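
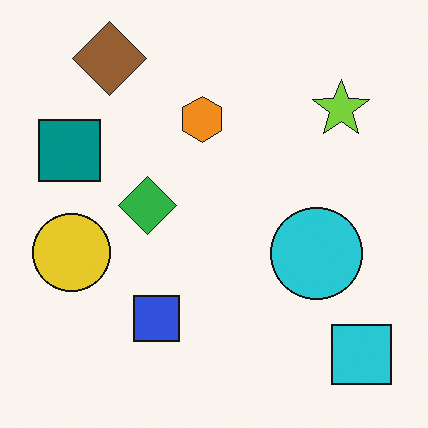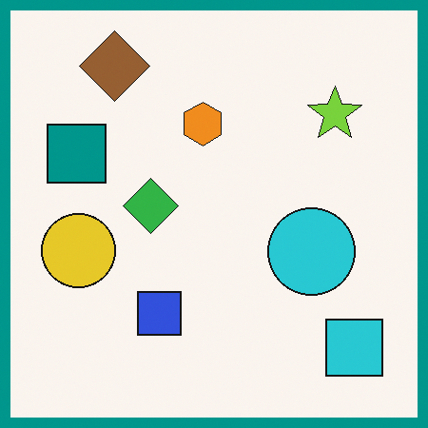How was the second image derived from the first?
The second image is the first framed with a teal border.

A solid teal frame runs around the edge of the second image, with the content slightly shrunk inside it.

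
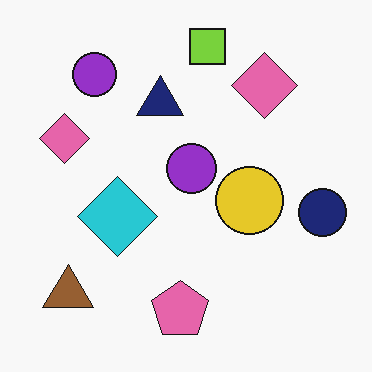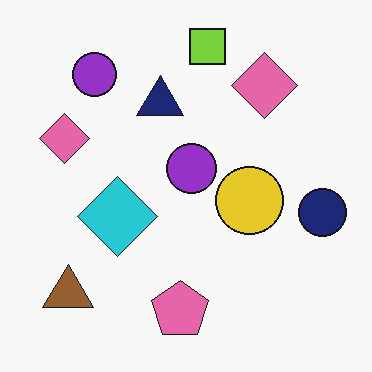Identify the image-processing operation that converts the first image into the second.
The transformation is: given moderate JPEG compression.

Blocky 8×8 compression artifacts appear around shape edges and the flat background shows ringing — characteristic JPEG degradation.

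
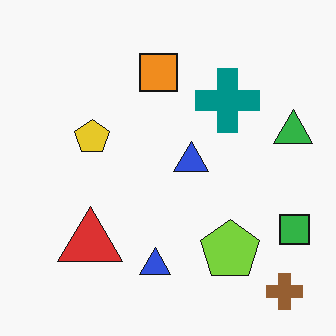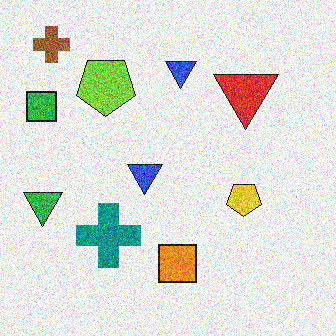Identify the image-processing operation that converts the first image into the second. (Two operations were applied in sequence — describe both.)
The image was degraded with a thick layer of grain, then rotated 180°.

Random speckle covers the whole image, including the flat background. The brown cross sits in the bottom-right of the first image and the top-left of the second — consistent with a whole-image 180° rotation.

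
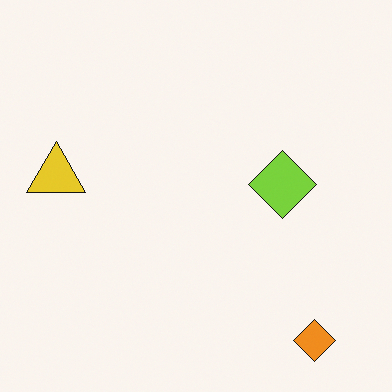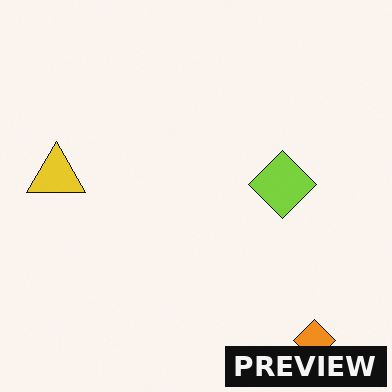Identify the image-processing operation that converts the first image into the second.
It was watermarked with the text "PREVIEW" in the lower-right corner.

A dark label reading "PREVIEW" appears in the lower-right corner.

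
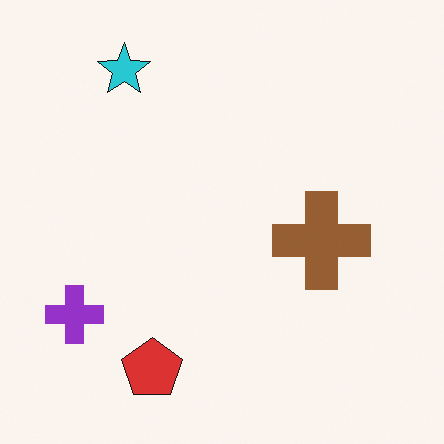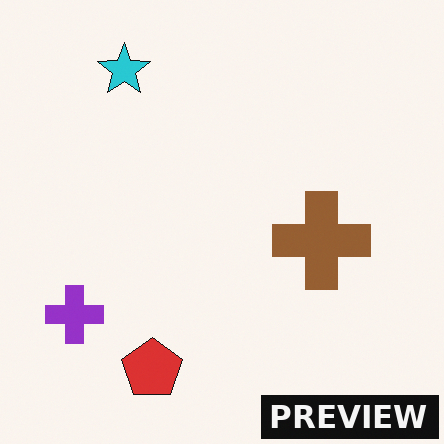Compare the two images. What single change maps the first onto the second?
It was watermarked with the text "PREVIEW" in the lower-right corner.

A dark label reading "PREVIEW" appears in the lower-right corner.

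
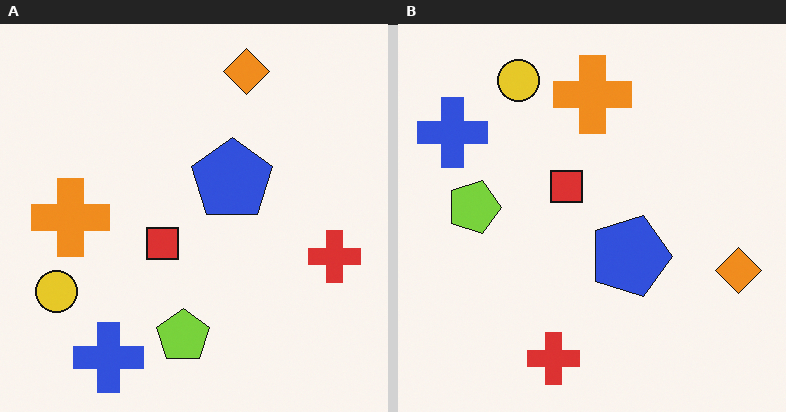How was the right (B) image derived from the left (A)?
The transformation is: rotated 90° clockwise.

The blue cross sits in the bottom-left of the left (A) image and the top-left of the right (B) — consistent with a whole-image 90° clockwise rotation.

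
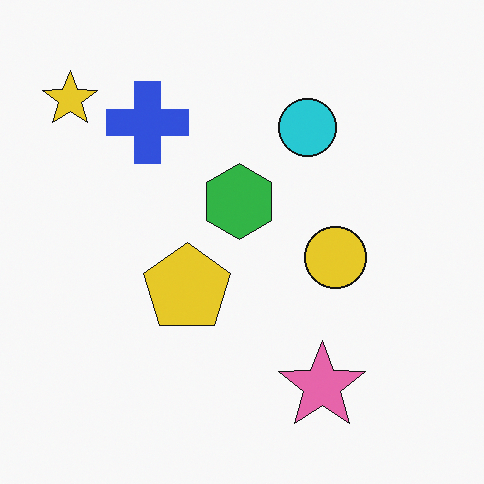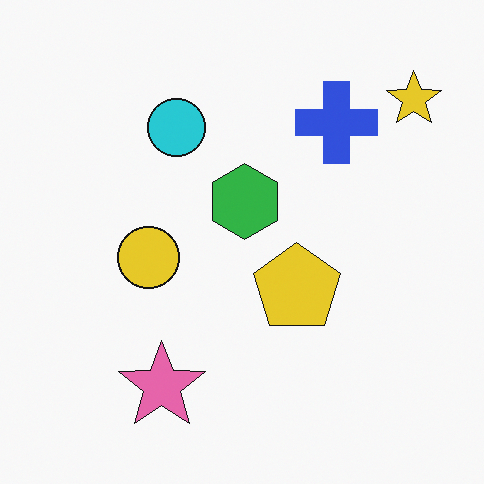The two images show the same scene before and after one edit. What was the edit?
Flipped horizontally (left ↔ right).

The yellow star is in the top-left of the first image and the top-right of the second — shapes on opposite sides of the vertical midline have swapped in a mirror flip.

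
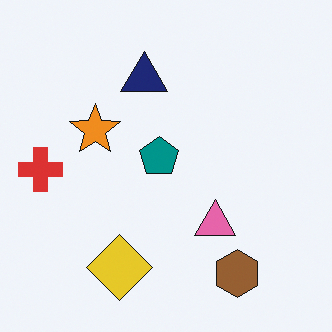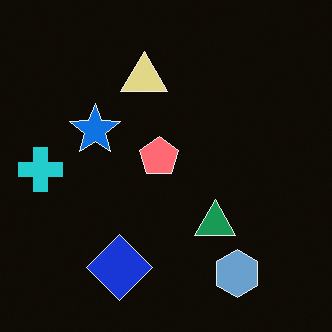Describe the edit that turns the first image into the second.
The transformation is: color-inverted (negative).

The light background has become dark and every shape's color is its complement — a photographic negative.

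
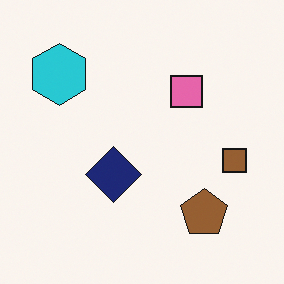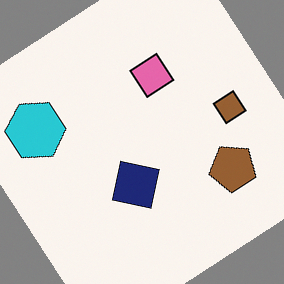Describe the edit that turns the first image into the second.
Rotated counter-clockwise by a large amount — several tens of degrees.

Every shape is tilted by the same angle and the image corners show triangular fill wedges — a whole-image rotation by a non-right angle.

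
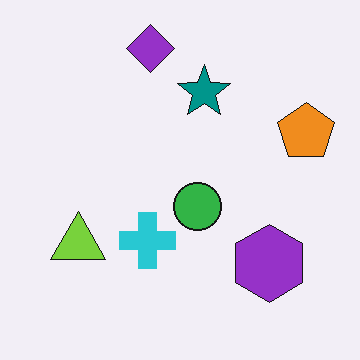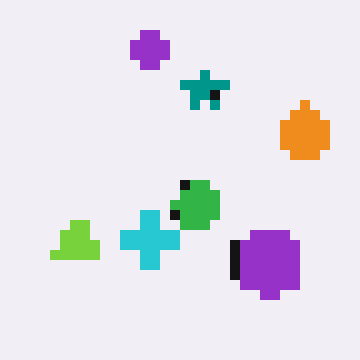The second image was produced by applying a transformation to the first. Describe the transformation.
This is the original image coarsely pixelated.

Shapes are reduced to large square blocks; fine edges and outlines are lost — a downscale-then-upscale (mosaic) effect.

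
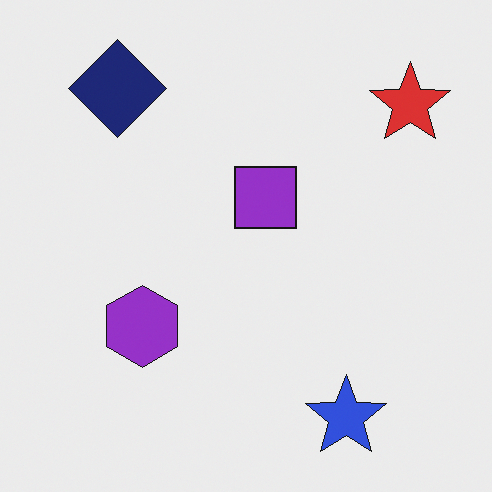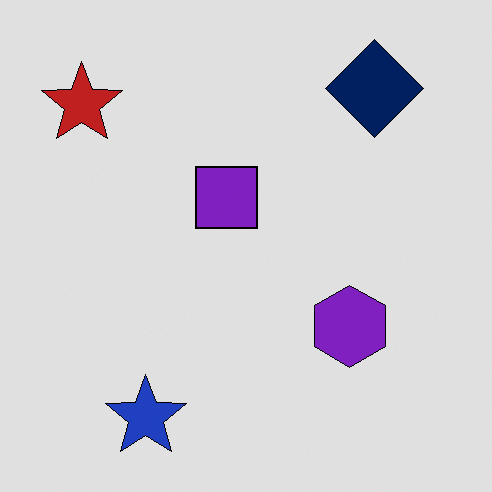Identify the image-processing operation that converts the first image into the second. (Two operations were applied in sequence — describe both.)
It was posterized to a reduced palette, then flipped horizontally (left ↔ right).

Each flat color has snapped to a coarser quantized level — most visibly, the near-white background has dropped to a flat grey. The red star is in the top-right of the first image and the top-left of the second — shapes on opposite sides of the vertical midline have swapped in a mirror flip.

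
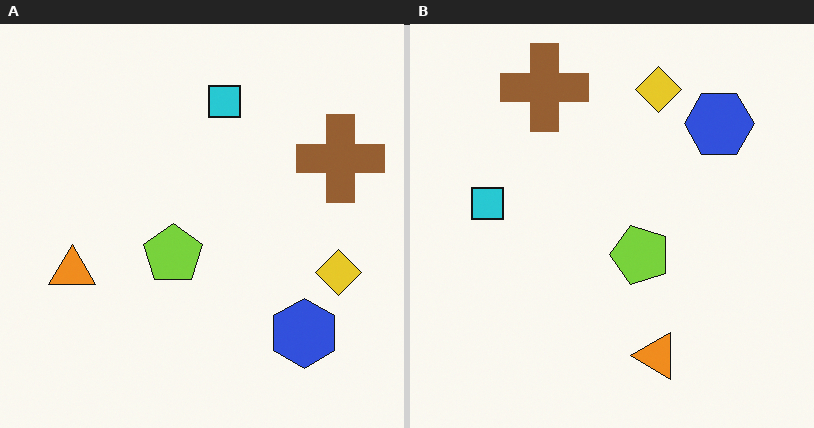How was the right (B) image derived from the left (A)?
The image was rotated 90° counter-clockwise.

The brown cross sits in the top-right of the left (A) image and the top-left of the right (B) — consistent with a whole-image 90° counter-clockwise rotation.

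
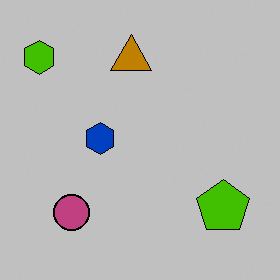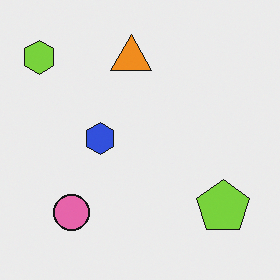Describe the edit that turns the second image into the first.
The first image is the second aggressively posterized.

Each flat color has snapped to a coarser quantized level — most visibly, the near-white background has dropped to a flat grey.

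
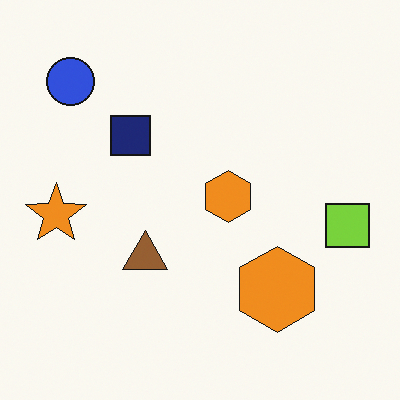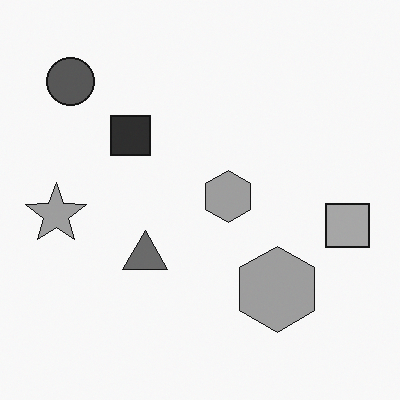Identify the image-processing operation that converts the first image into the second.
It was converted to grayscale.

All color is removed — every shape is now a shade of grey.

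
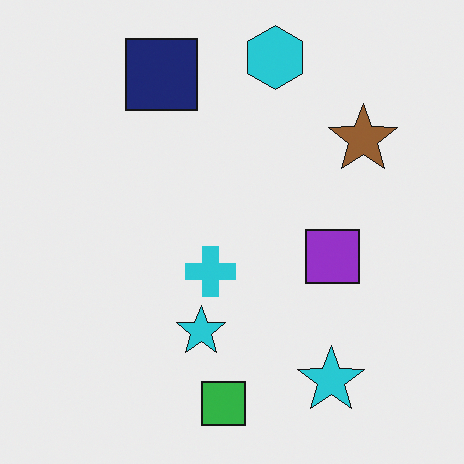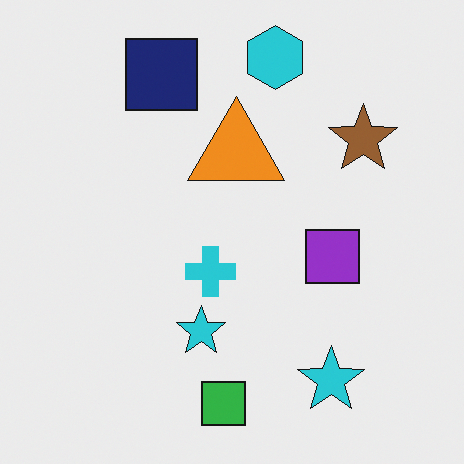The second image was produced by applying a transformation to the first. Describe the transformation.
The second image is the first overlaid with an additional orange triangle.

An orange triangle appears in the second image that is absent from the first.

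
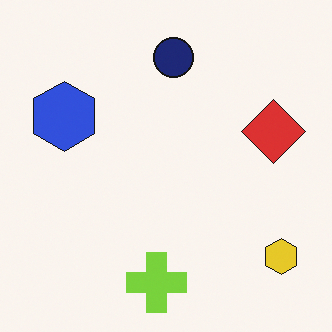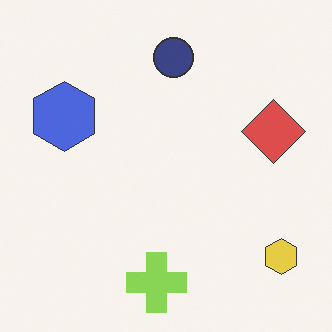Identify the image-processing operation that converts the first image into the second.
It was given slightly reduced contrast.

Tones are pushed toward mid-grey across the whole image — a global contrast change.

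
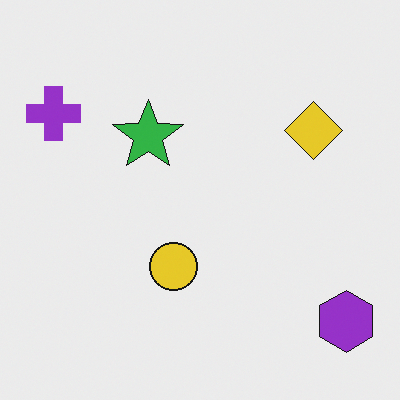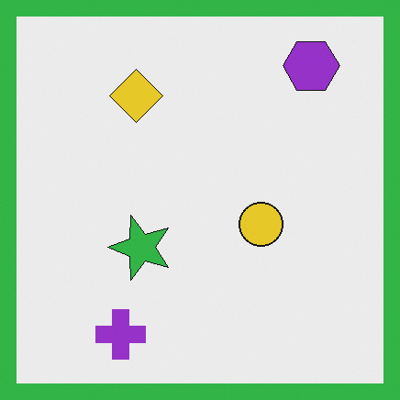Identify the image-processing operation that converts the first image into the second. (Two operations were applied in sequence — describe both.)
The image was rotated 90° counter-clockwise, then framed with a green border.

The purple hexagon sits in the bottom-right of the first image and the top-right of the second — consistent with a whole-image 90° counter-clockwise rotation. A solid green frame runs around the edge of the second image, with the content slightly shrunk inside it.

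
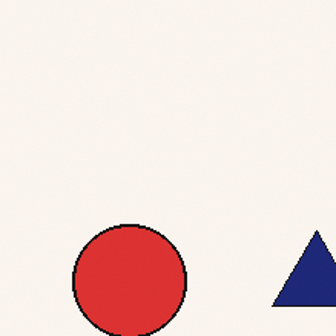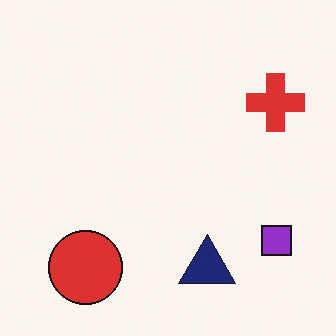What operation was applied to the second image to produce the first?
This is the original image cropped to a modestly smaller region and rescaled.

The visible shapes are larger and the field of view is narrower; shapes near the original edges may be partly or wholly outside the frame — a crop-and-rescale.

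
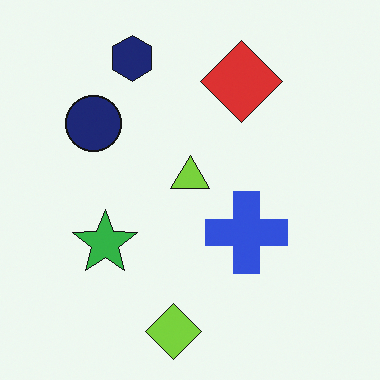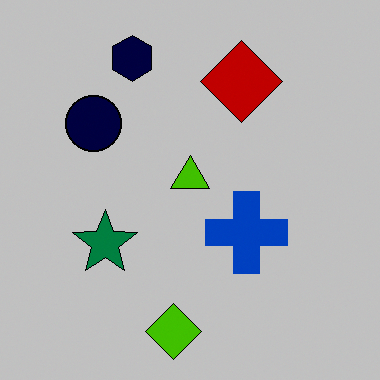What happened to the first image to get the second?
The second image is the first aggressively posterized.

Each flat color has snapped to a coarser quantized level — most visibly, the near-white background has dropped to a flat grey.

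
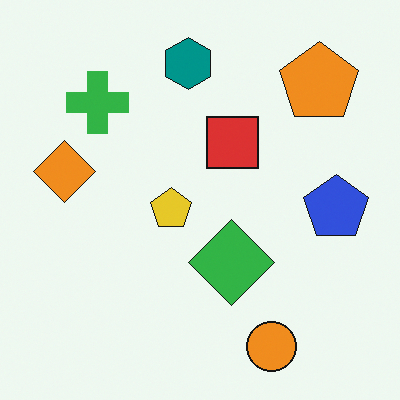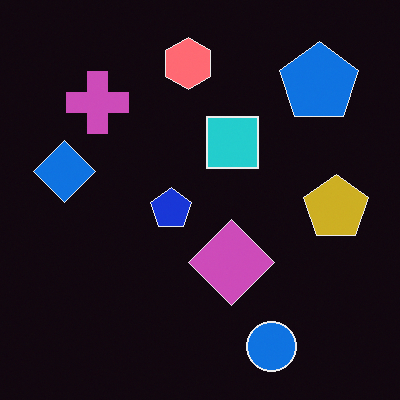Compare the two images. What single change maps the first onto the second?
The second image is the first color-inverted (negative).

The light background has become dark and every shape's color is its complement — a photographic negative.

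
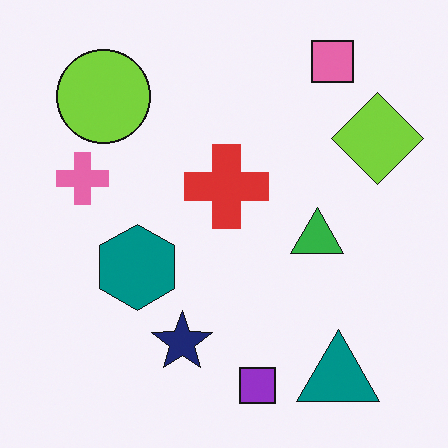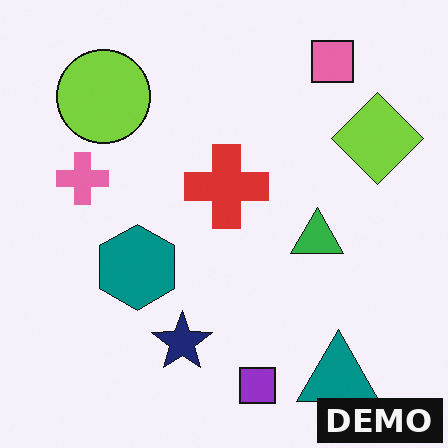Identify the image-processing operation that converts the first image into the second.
It was watermarked with the text "DEMO" in the lower-right corner.

A dark label reading "DEMO" appears in the lower-right corner.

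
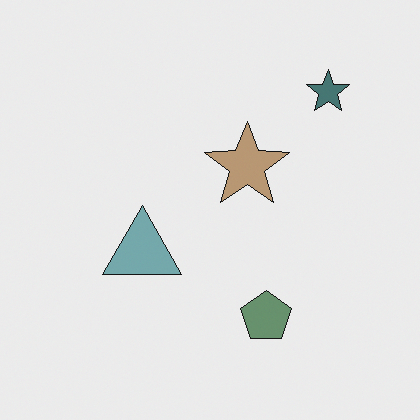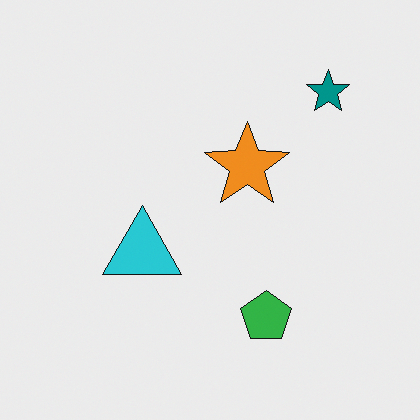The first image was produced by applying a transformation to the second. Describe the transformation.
The image was heavily desaturated.

All colors are more muted and greyish — a global saturation change.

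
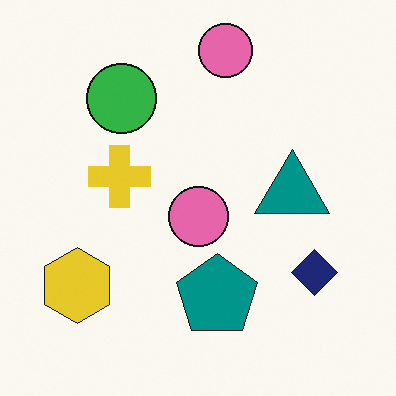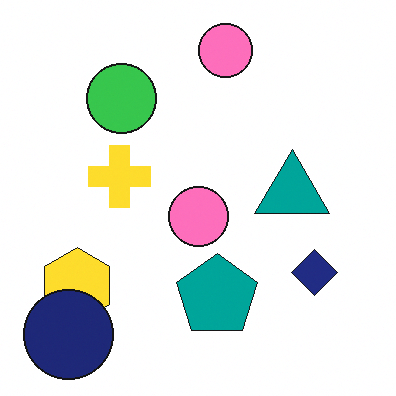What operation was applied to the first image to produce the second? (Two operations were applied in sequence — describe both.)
This is the original image slightly brightened, then overlaid with an additional navy circle.

Every pixel — background and shapes alike — is uniformly brightened. A navy circle appears in the second image that is absent from the first.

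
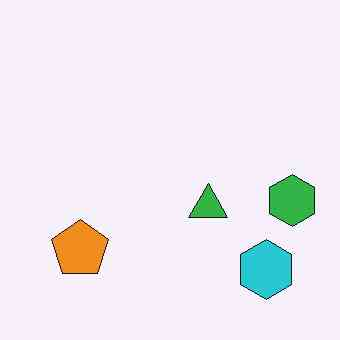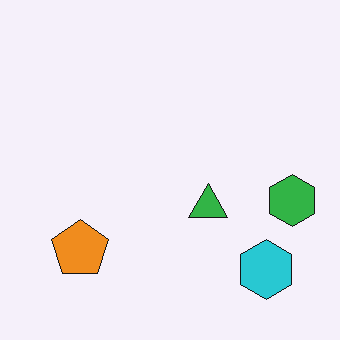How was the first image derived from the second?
The transformation is: JPEG-compressed with visible artifacts.

Blocky 8×8 compression artifacts appear around shape edges and the flat background shows ringing — characteristic JPEG degradation.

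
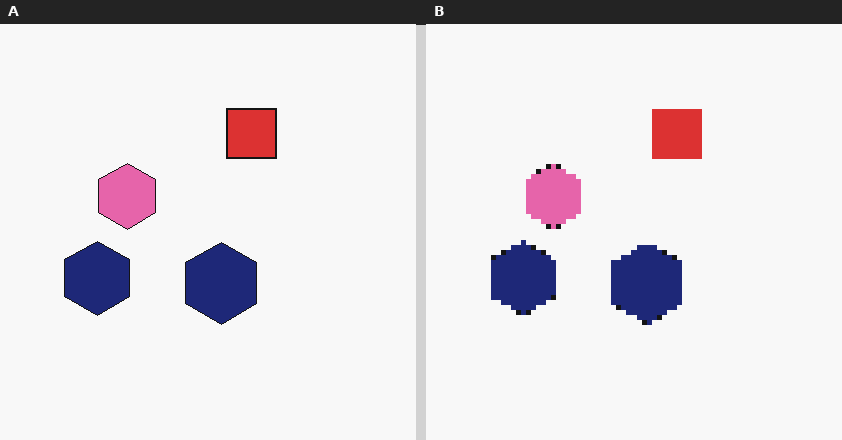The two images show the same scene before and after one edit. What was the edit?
The image was mildly pixelated.

Shapes are reduced to large square blocks; fine edges and outlines are lost — a downscale-then-upscale (mosaic) effect.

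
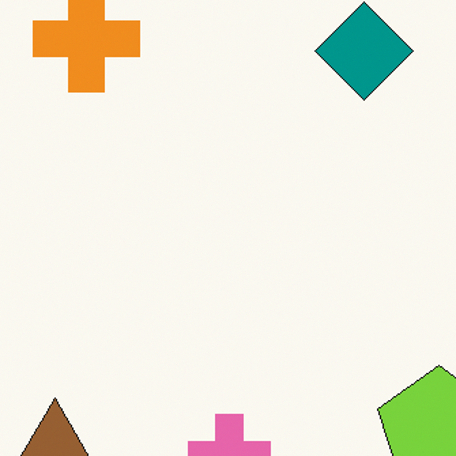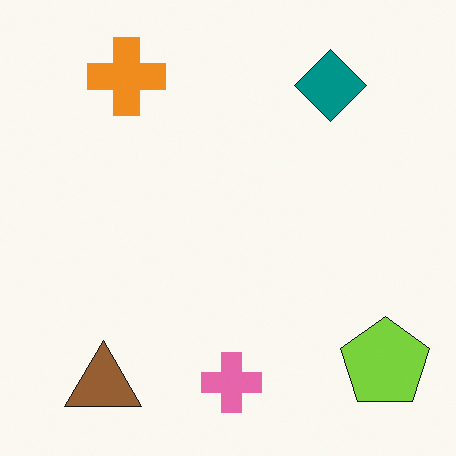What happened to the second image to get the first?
It was cropped slightly and scaled back up.

The visible shapes are larger and the field of view is narrower; shapes near the original edges may be partly or wholly outside the frame — a crop-and-rescale.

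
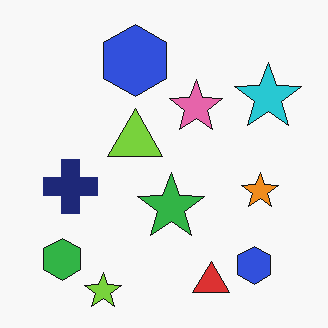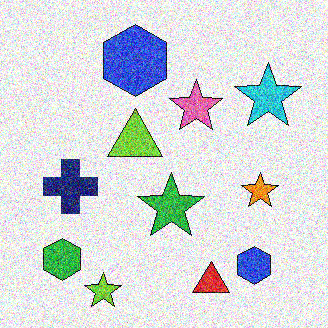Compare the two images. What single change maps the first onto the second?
It was degraded with strong gaussian noise.

Random speckle covers the whole image, including the flat background.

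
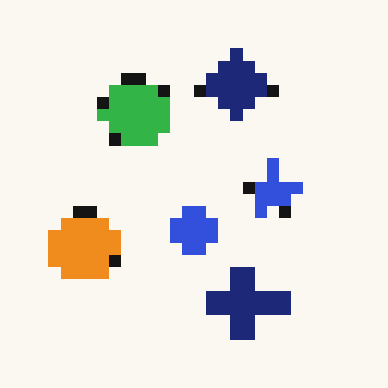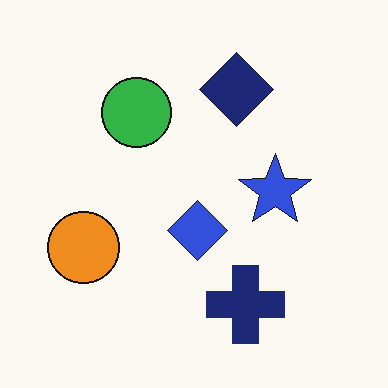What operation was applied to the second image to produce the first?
It was heavily pixelated into large blocks.

Shapes are reduced to large square blocks; fine edges and outlines are lost — a downscale-then-upscale (mosaic) effect.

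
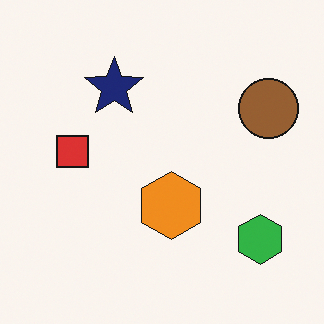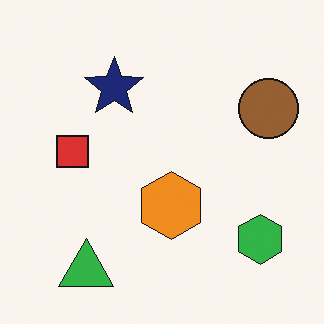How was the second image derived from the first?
The second image is the first overlaid with an additional green triangle.

A green triangle appears in the second image that is absent from the first.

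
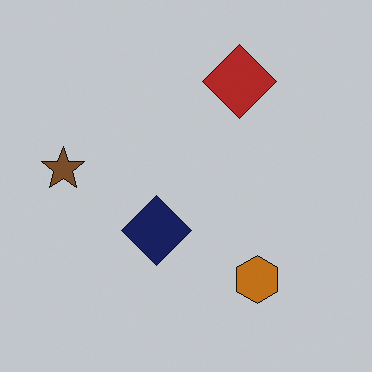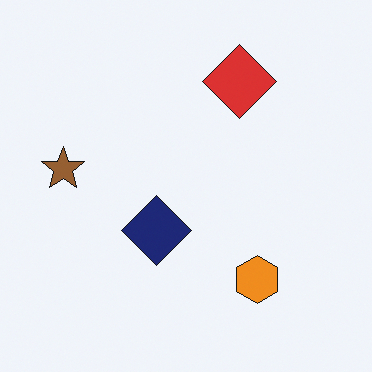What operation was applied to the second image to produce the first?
The transformation is: darkened a little.

Every pixel — background and shapes alike — is uniformly darkened.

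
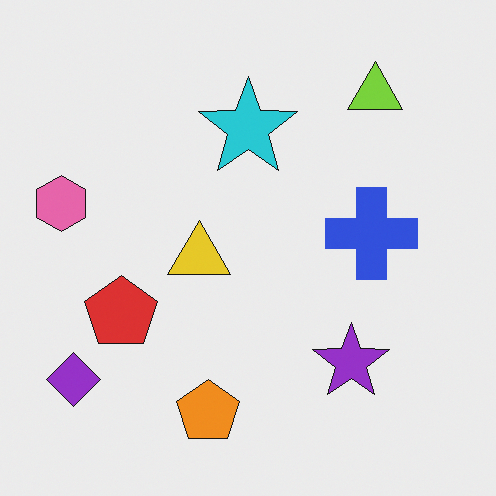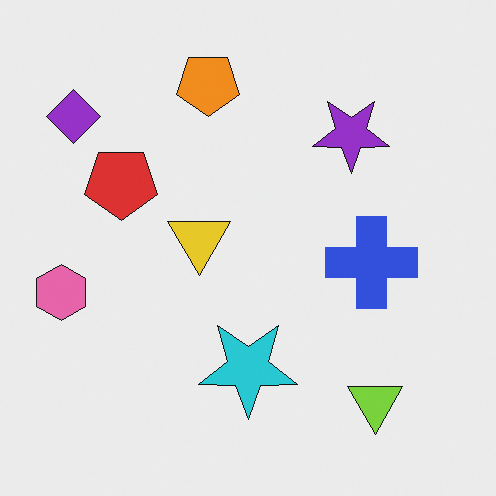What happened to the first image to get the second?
This is the original image flipped vertically (top ↔ bottom).

The orange pentagon is in the bottom of the first image and the top of the second — shapes on opposite sides of the horizontal midline have swapped in a mirror flip.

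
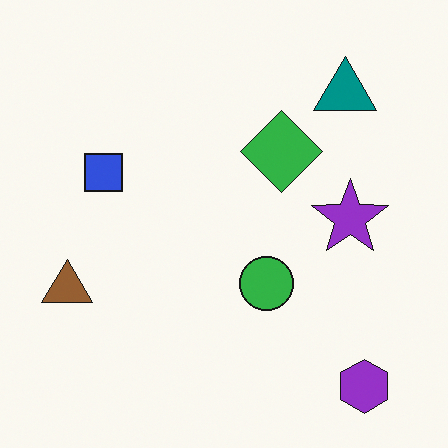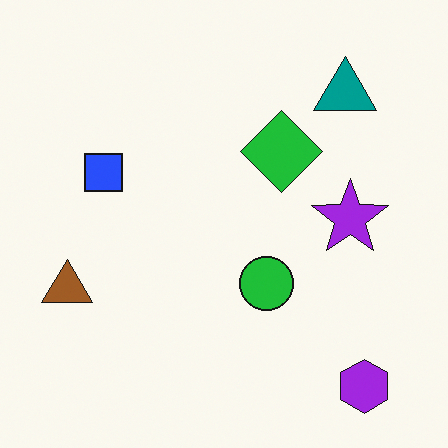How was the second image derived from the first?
This is the original image slightly oversaturated.

All colors are more vivid — a global saturation change.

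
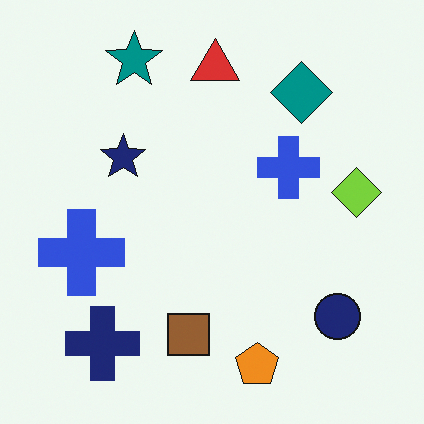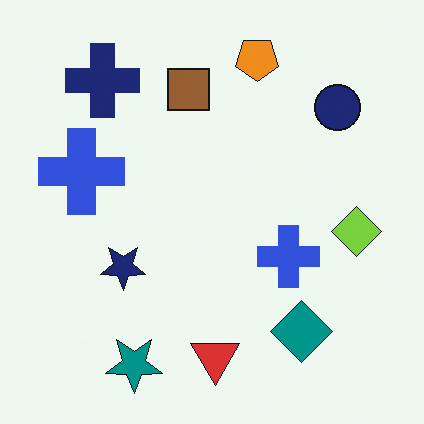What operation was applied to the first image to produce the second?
The second image is the first flipped vertically (top ↔ bottom).

The orange pentagon is in the bottom of the first image and the top of the second — shapes on opposite sides of the horizontal midline have swapped in a mirror flip.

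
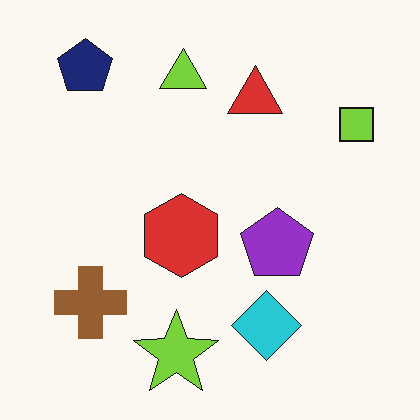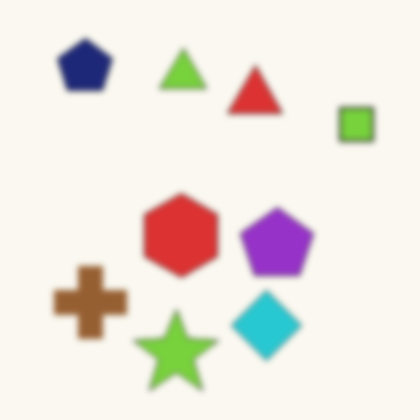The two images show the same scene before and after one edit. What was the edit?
This is the original image moderately blurred.

Shape edges and outlines are uniformly softened across the whole image.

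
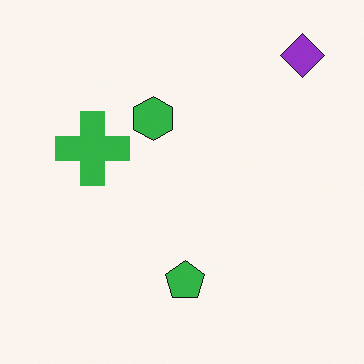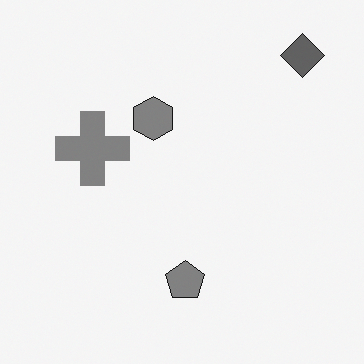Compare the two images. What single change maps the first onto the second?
This is the original image converted to grayscale.

All color is removed — every shape is now a shade of grey.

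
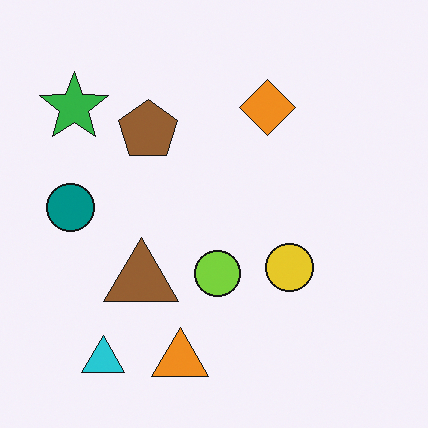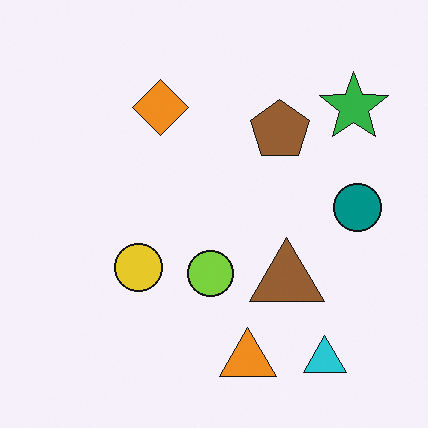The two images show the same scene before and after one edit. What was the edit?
Flipped horizontally (left ↔ right).

The teal circle is in the left of the first image and the right of the second — shapes on opposite sides of the vertical midline have swapped in a mirror flip.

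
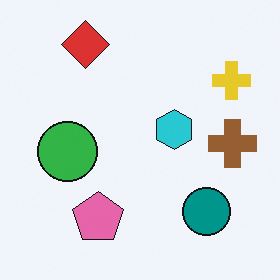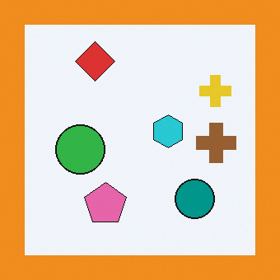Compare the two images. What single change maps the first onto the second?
The transformation is: framed with a orange border.

A solid orange frame runs around the edge of the second image, with the content slightly shrunk inside it.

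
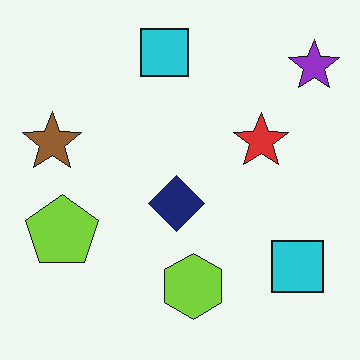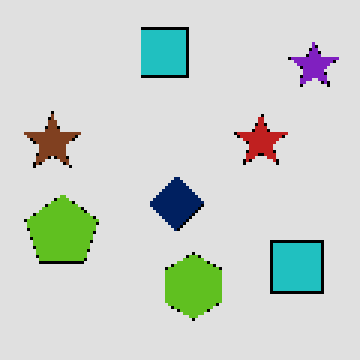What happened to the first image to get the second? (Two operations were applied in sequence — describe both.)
It was moderately posterized, then lightly pixelated (a mild mosaic effect).

Each flat color has snapped to a coarser quantized level — most visibly, the near-white background has dropped to a flat grey. Shapes are reduced to large square blocks; fine edges and outlines are lost — a downscale-then-upscale (mosaic) effect.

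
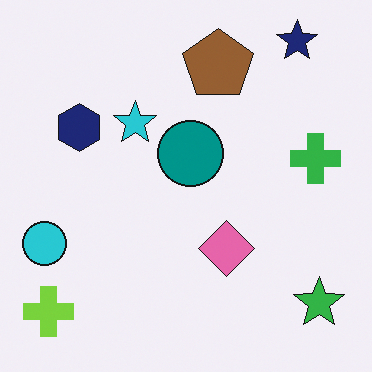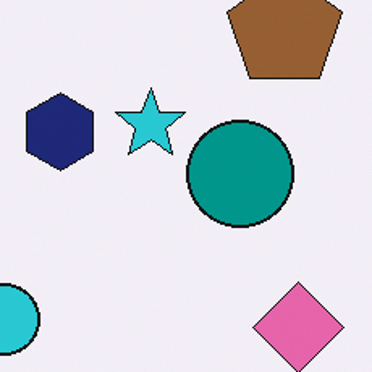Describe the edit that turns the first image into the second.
The transformation is: cropped to a noticeably smaller region and rescaled.

The visible shapes are larger and the field of view is narrower; shapes near the original edges may be partly or wholly outside the frame — a crop-and-rescale.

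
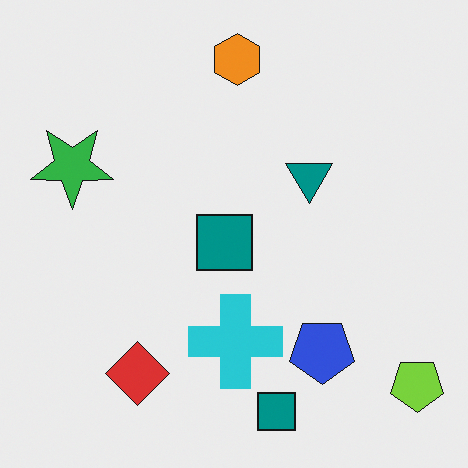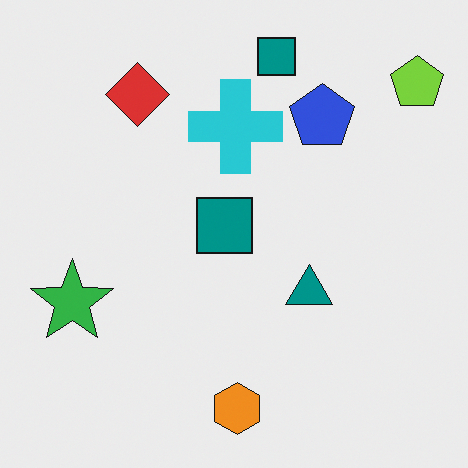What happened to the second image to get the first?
It was flipped vertically (top ↔ bottom).

The orange hexagon is in the bottom of the second image and the top of the first — shapes on opposite sides of the horizontal midline have swapped in a mirror flip.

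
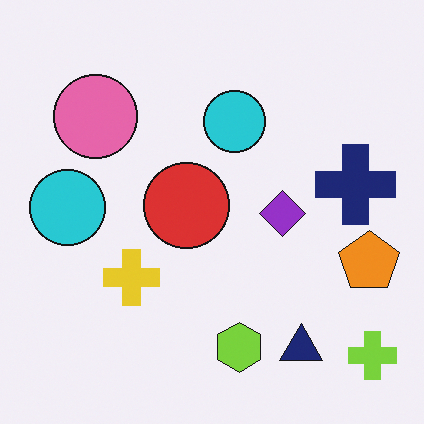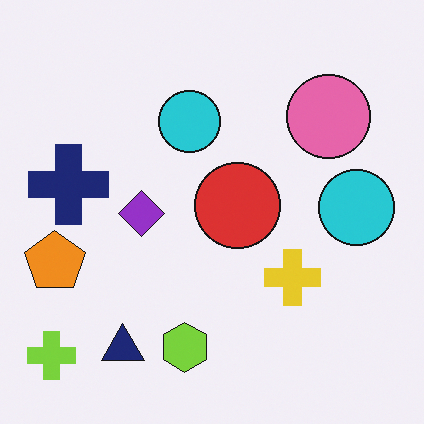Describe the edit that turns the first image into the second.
This is the original image flipped horizontally (left ↔ right).

The lime cross is in the bottom-right of the first image and the bottom-left of the second — shapes on opposite sides of the vertical midline have swapped in a mirror flip.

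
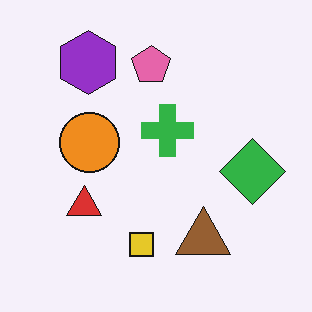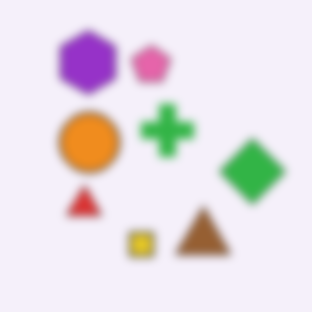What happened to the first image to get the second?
Moderately blurred.

Shape edges and outlines are uniformly softened across the whole image.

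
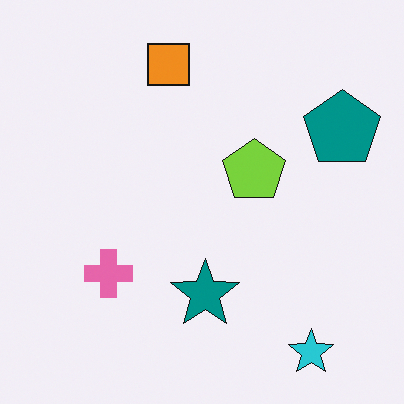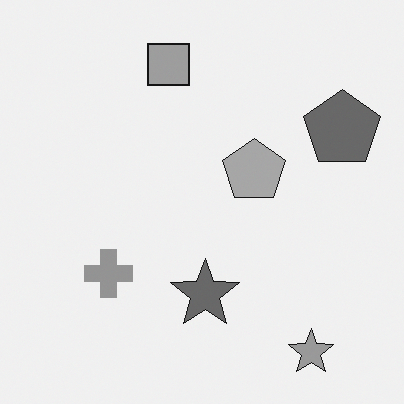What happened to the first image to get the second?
The second image is the first converted to grayscale.

All color is removed — every shape is now a shade of grey.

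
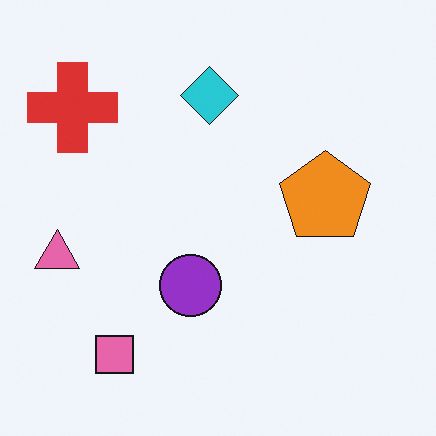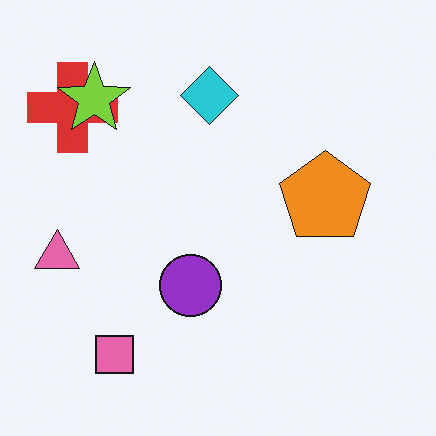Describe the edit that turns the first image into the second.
The second image is the first overlaid with an additional lime star.

A lime star appears in the second image that is absent from the first.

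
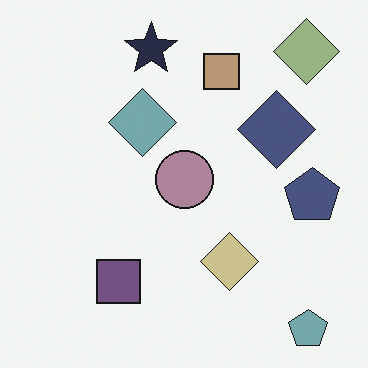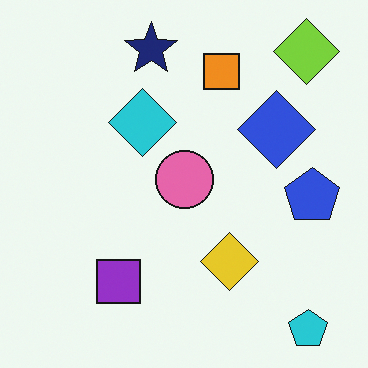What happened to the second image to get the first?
The image was made much more muted (saturation change).

All colors are more muted and greyish — a global saturation change.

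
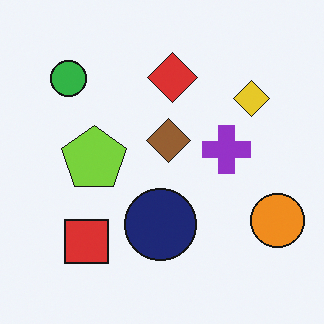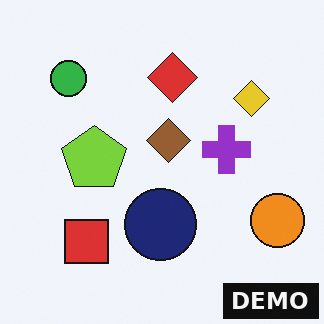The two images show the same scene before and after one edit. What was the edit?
This is the original image watermarked with the text "DEMO" in the lower-right corner.

A dark label reading "DEMO" appears in the lower-right corner.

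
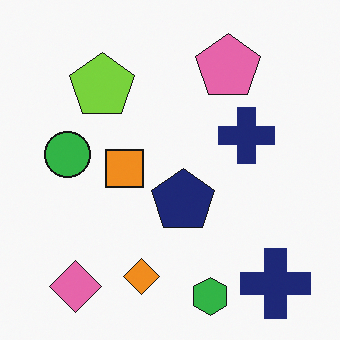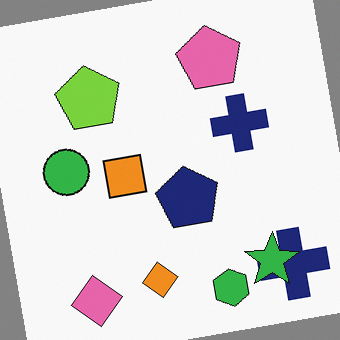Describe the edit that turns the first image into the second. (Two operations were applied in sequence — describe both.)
This is the original image rotated counter-clockwise by a few degrees, then overlaid with an additional green star.

Every shape is tilted by the same angle and the image corners show triangular fill wedges — a whole-image rotation by a non-right angle. A green star appears in the second image that is absent from the first.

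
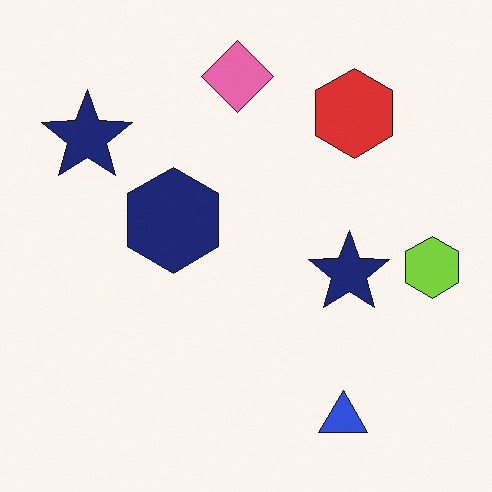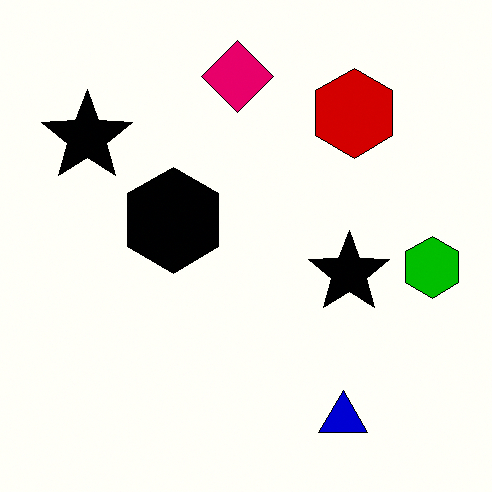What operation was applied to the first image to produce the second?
It was boosted in contrast.

Tones are pushed away from mid-grey across the whole image — a global contrast change.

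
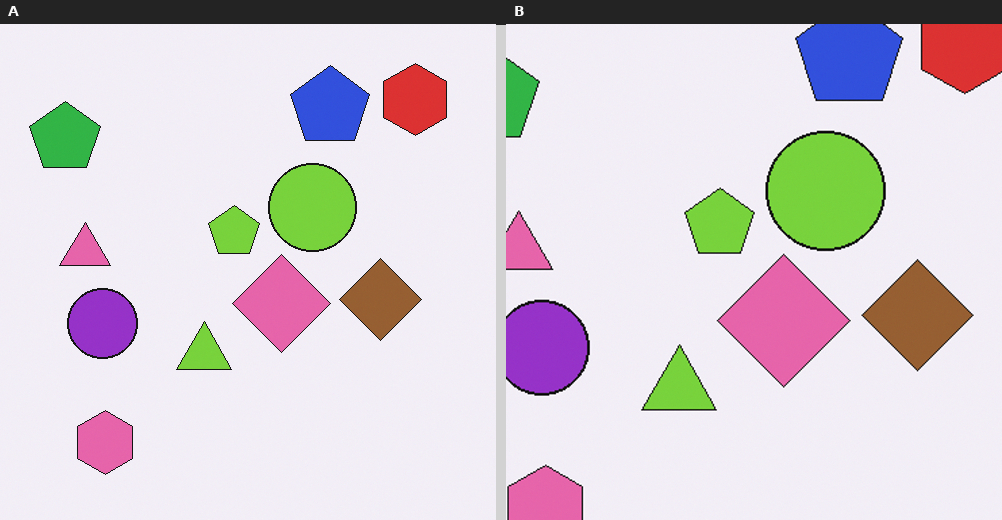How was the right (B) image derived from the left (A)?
This is the original image cropped slightly and scaled back up.

The visible shapes are larger and the field of view is narrower; shapes near the original edges may be partly or wholly outside the frame — a crop-and-rescale.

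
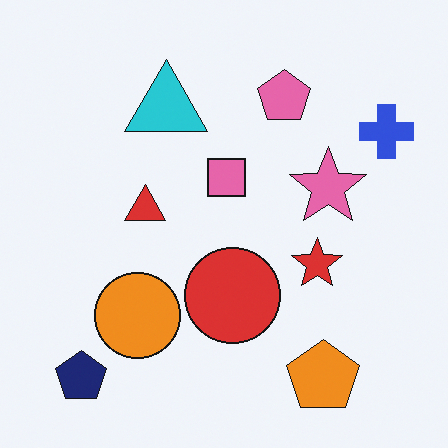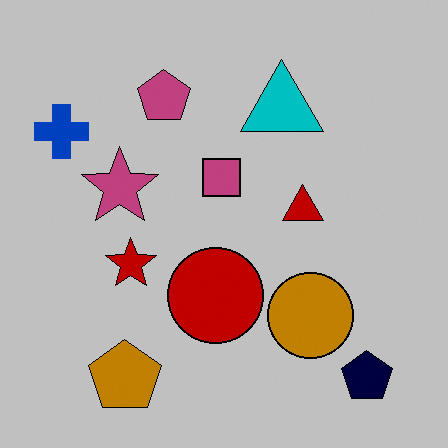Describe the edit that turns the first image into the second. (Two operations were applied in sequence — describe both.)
The transformation is: aggressively posterized, then flipped horizontally (left ↔ right).

Each flat color has snapped to a coarser quantized level — most visibly, the near-white background has dropped to a flat grey. The blue cross is in the top-right of the first image and the top-left of the second — shapes on opposite sides of the vertical midline have swapped in a mirror flip.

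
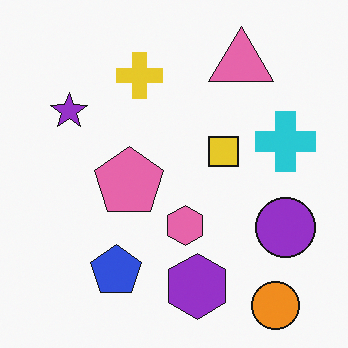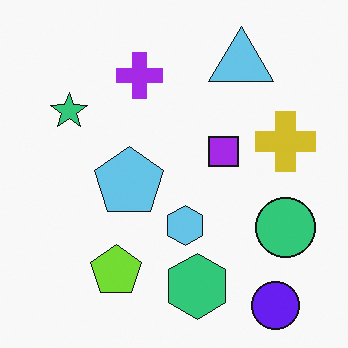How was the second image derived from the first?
It was hue-shifted through roughly half the color wheel.

Every shape's color has rotated by the same amount around the hue wheel — a uniform hue shift.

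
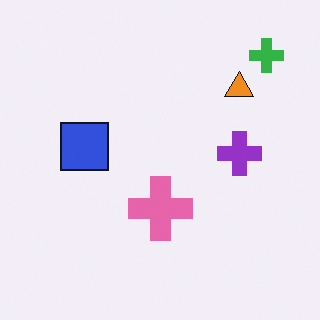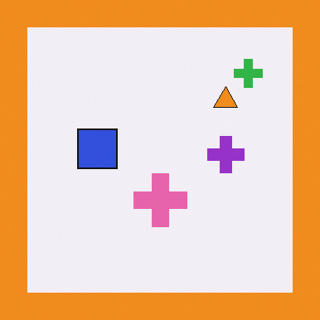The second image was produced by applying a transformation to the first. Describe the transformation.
The transformation is: framed with a orange border.

A solid orange frame runs around the edge of the second image, with the content slightly shrunk inside it.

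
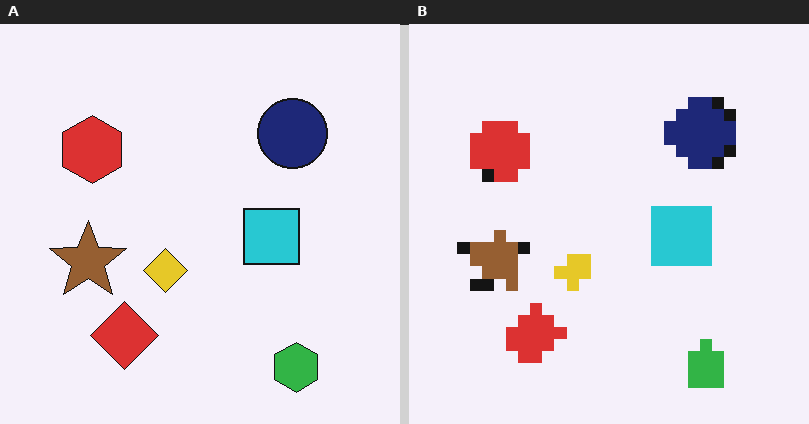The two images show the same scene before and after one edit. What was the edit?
Coarsely pixelated.

Shapes are reduced to large square blocks; fine edges and outlines are lost — a downscale-then-upscale (mosaic) effect.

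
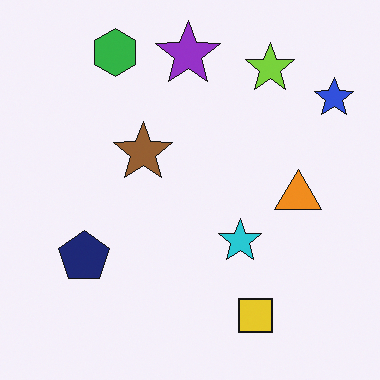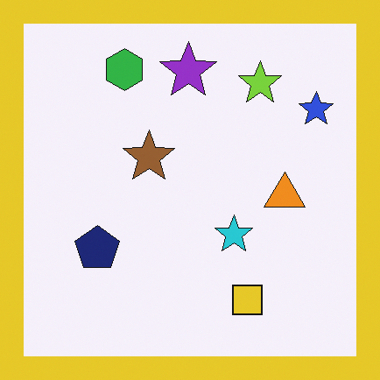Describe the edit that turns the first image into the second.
This is the original image framed with a yellow border.

A solid yellow frame runs around the edge of the second image, with the content slightly shrunk inside it.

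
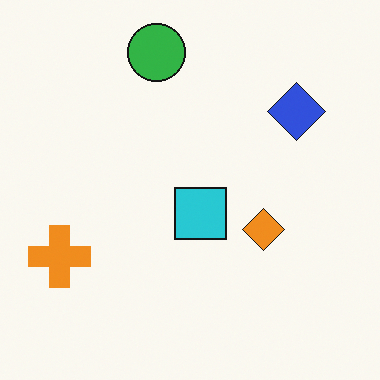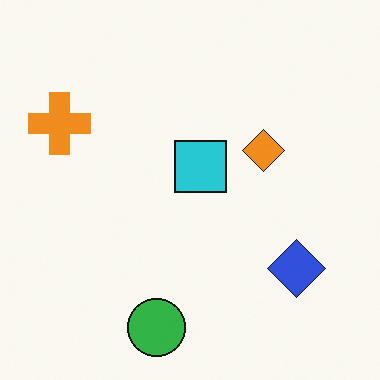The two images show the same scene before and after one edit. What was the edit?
The image was flipped vertically (top ↔ bottom).

The green circle is in the top of the first image and the bottom of the second — shapes on opposite sides of the horizontal midline have swapped in a mirror flip.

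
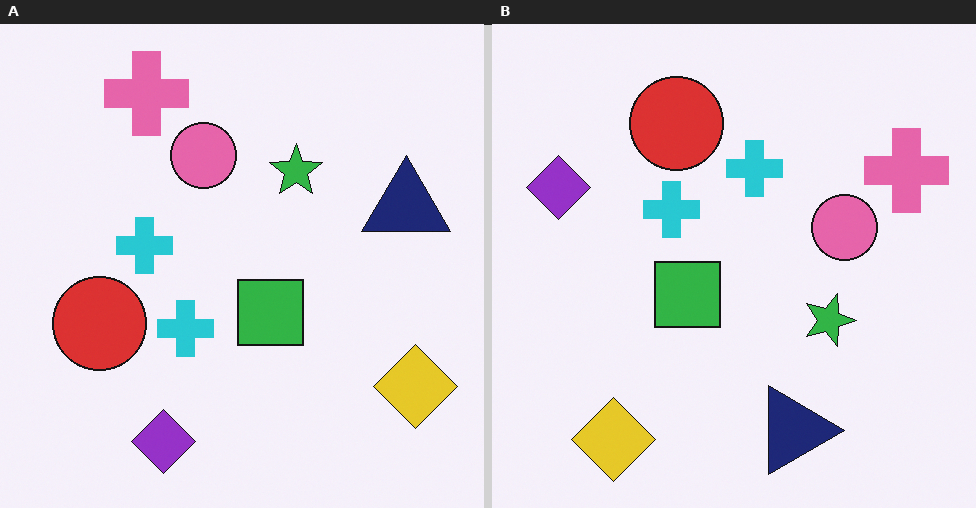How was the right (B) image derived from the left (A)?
The right (B) image is the left (A) rotated 90° clockwise.

The yellow diamond sits in the bottom-right of the left (A) image and the bottom-left of the right (B) — consistent with a whole-image 90° clockwise rotation.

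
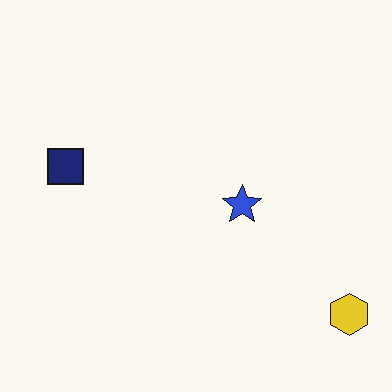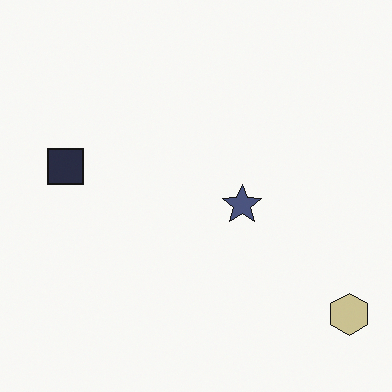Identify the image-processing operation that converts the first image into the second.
Made much more muted (saturation change).

All colors are more muted and greyish — a global saturation change.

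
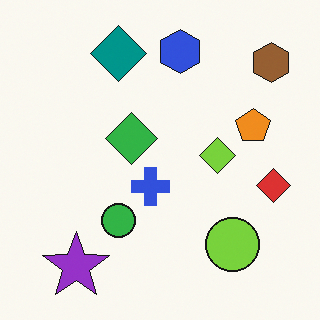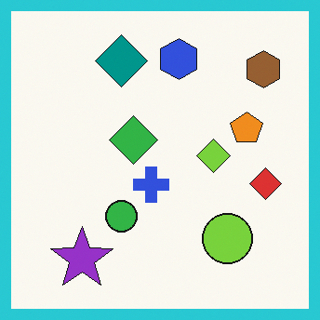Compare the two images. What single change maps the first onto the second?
The transformation is: framed with a cyan border.

A solid cyan frame runs around the edge of the second image, with the content slightly shrunk inside it.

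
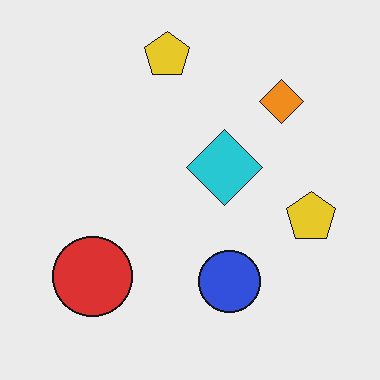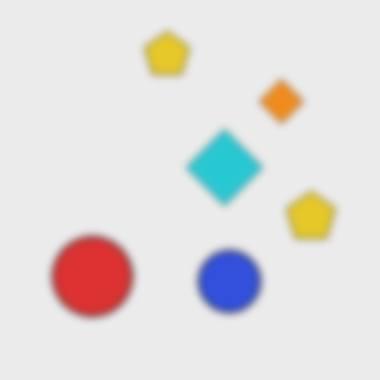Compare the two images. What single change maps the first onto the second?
The transformation is: moderately blurred.

Shape edges and outlines are uniformly softened across the whole image.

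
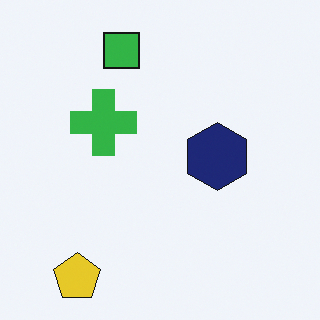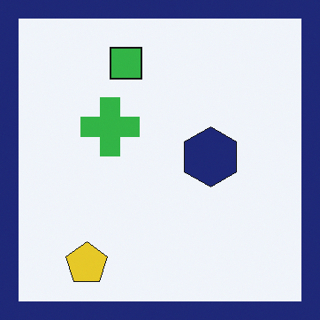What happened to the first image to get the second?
The image was framed with a navy border.

A solid navy frame runs around the edge of the second image, with the content slightly shrunk inside it.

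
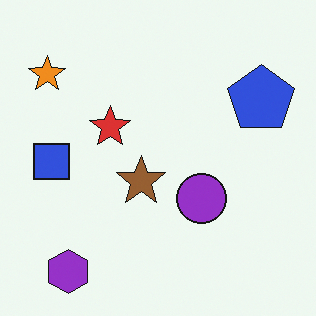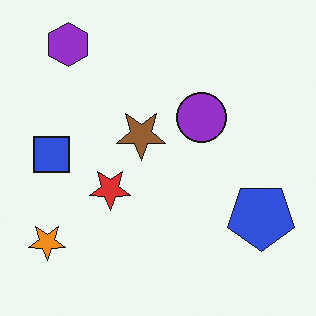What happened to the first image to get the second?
The image was flipped vertically (top ↔ bottom).

The purple hexagon is in the bottom-left of the first image and the top-left of the second — shapes on opposite sides of the horizontal midline have swapped in a mirror flip.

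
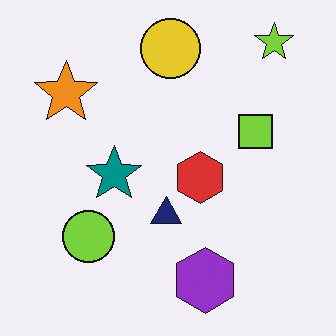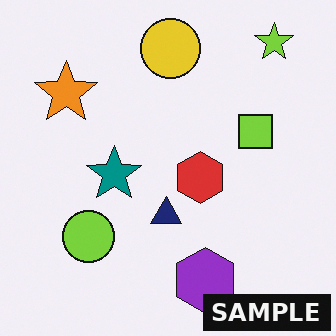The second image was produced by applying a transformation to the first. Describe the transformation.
The image was watermarked with the text "SAMPLE" in the lower-right corner.

A dark label reading "SAMPLE" appears in the lower-right corner.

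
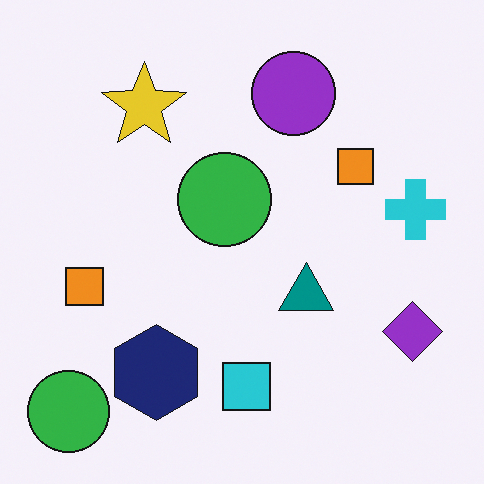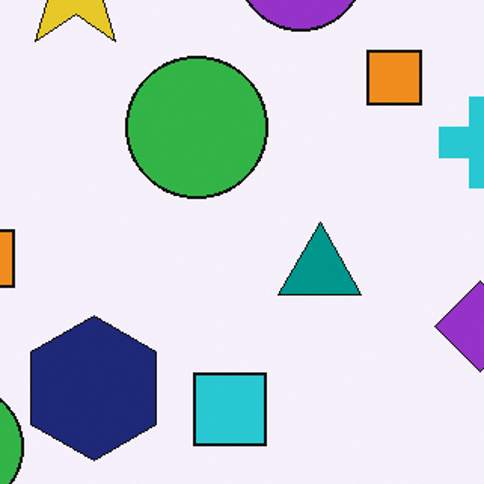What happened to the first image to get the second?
The second image is the first cropped to a modestly smaller region and rescaled.

The visible shapes are larger and the field of view is narrower; shapes near the original edges may be partly or wholly outside the frame — a crop-and-rescale.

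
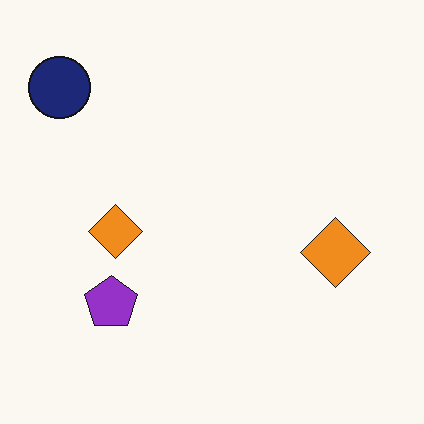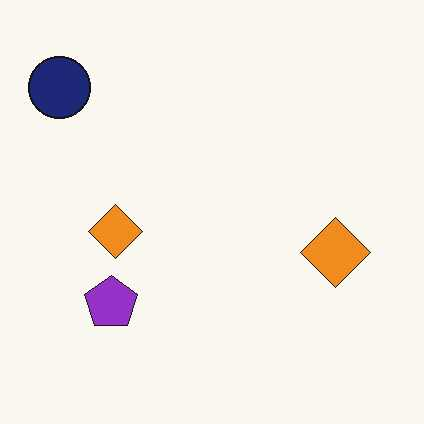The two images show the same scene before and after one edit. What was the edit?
The transformation is: JPEG-compressed with visible artifacts.

Blocky 8×8 compression artifacts appear around shape edges and the flat background shows ringing — characteristic JPEG degradation.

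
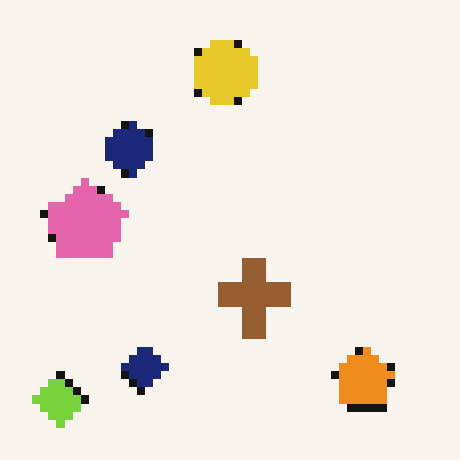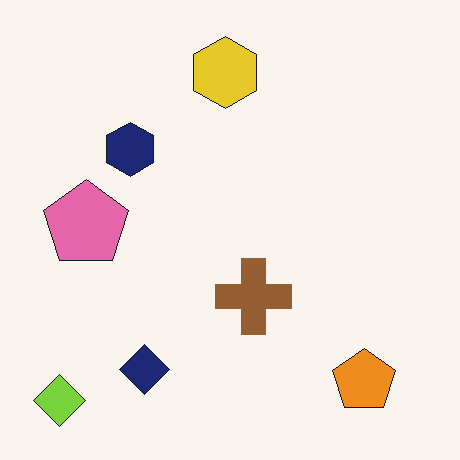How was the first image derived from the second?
This is the original image moderately pixelated.

Shapes are reduced to large square blocks; fine edges and outlines are lost — a downscale-then-upscale (mosaic) effect.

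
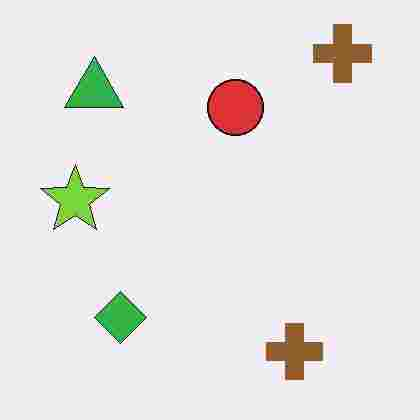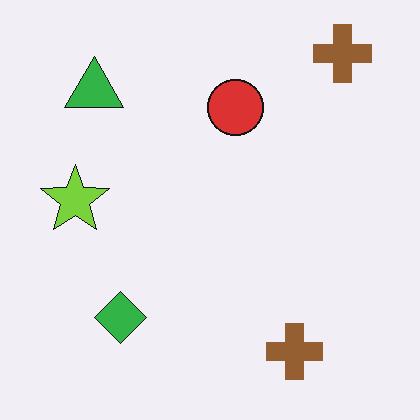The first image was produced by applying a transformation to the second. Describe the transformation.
The first image is the second degraded with heavy JPEG compression.

Blocky 8×8 compression artifacts appear around shape edges and the flat background shows ringing — characteristic JPEG degradation.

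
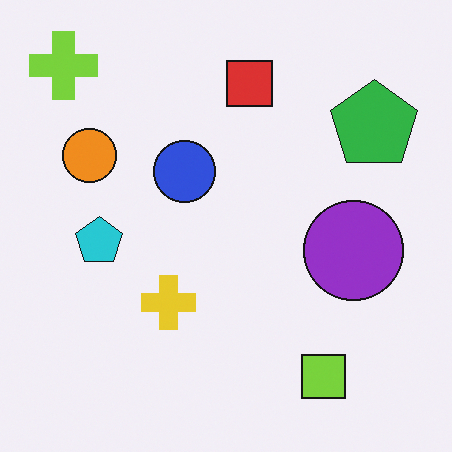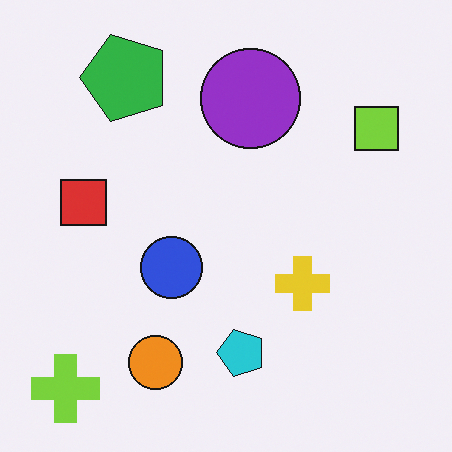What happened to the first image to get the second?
The transformation is: rotated 90° counter-clockwise.

The lime cross sits in the top-left of the first image and the bottom-left of the second — consistent with a whole-image 90° counter-clockwise rotation.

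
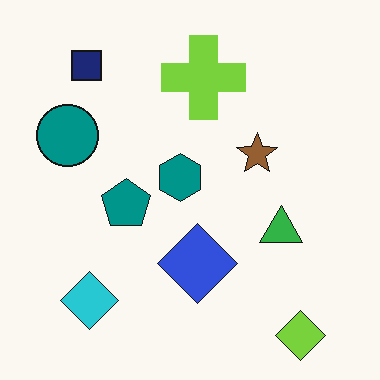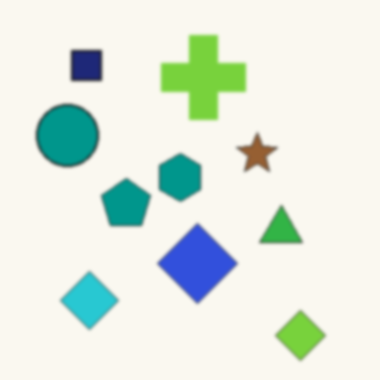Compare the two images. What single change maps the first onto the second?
Given a subtle gaussian blur.

Shape edges and outlines are uniformly softened across the whole image.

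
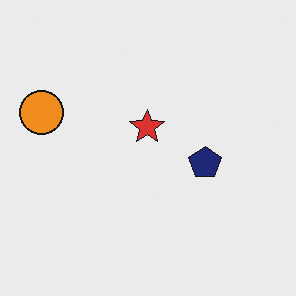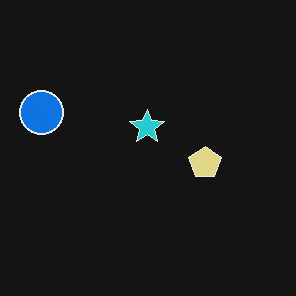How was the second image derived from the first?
The image was color-inverted (negative).

The light background has become dark and every shape's color is its complement — a photographic negative.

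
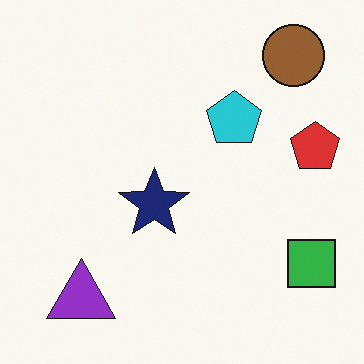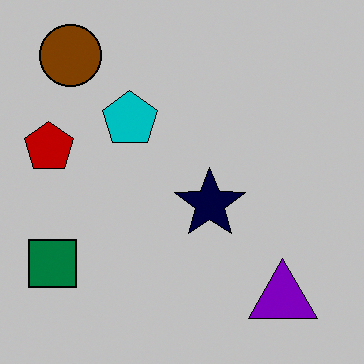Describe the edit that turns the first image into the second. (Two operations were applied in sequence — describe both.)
The image was heavily posterized to just a handful of flat colors, then flipped horizontally (left ↔ right).

Each flat color has snapped to a coarser quantized level — most visibly, the near-white background has dropped to a flat grey. The red pentagon is in the right of the first image and the left of the second — shapes on opposite sides of the vertical midline have swapped in a mirror flip.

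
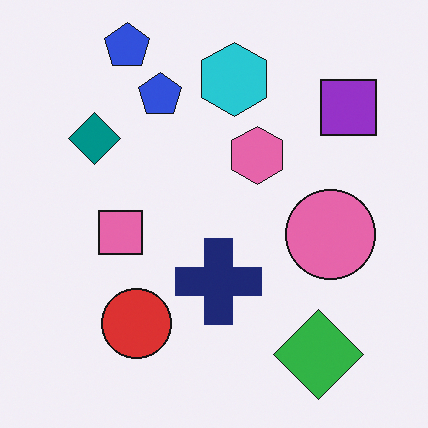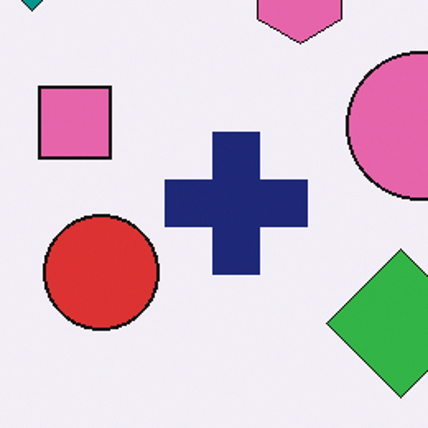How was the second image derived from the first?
This is the original image cropped to a noticeably smaller region and rescaled.

The visible shapes are larger and the field of view is narrower; shapes near the original edges may be partly or wholly outside the frame — a crop-and-rescale.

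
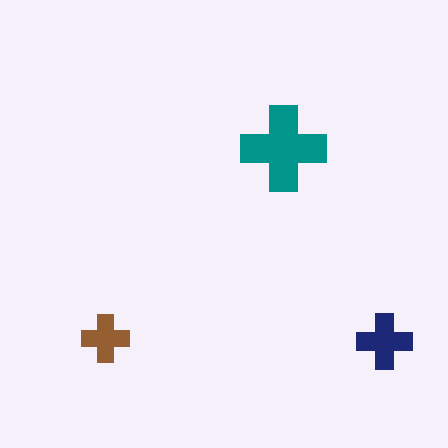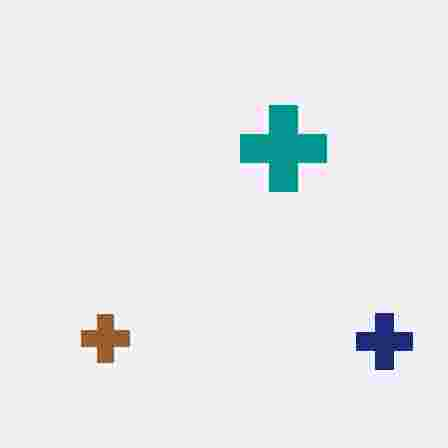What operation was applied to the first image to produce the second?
The image was heavily JPEG-compressed with obvious blocking artifacts.

Blocky 8×8 compression artifacts appear around shape edges and the flat background shows ringing — characteristic JPEG degradation.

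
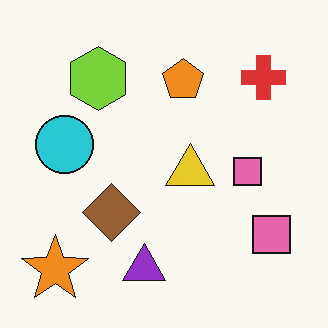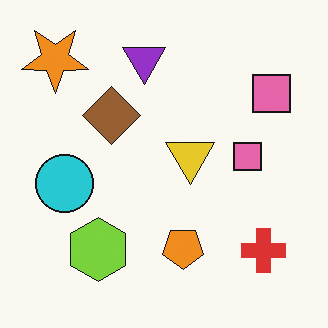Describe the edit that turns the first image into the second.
This is the original image flipped vertically (top ↔ bottom).

The orange star is in the bottom-left of the first image and the top-left of the second — shapes on opposite sides of the horizontal midline have swapped in a mirror flip.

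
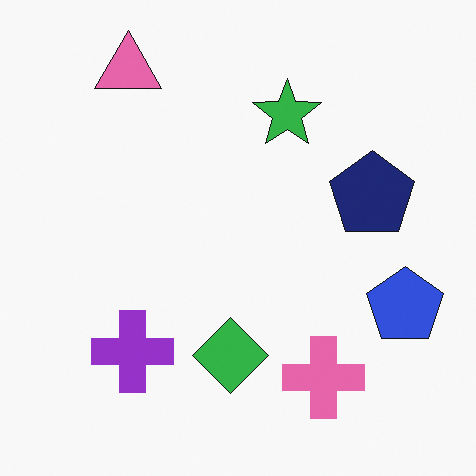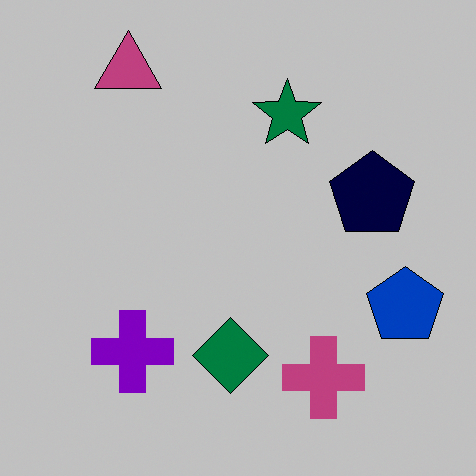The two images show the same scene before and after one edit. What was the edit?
The image was heavily posterized to just a handful of flat colors.

Each flat color has snapped to a coarser quantized level — most visibly, the near-white background has dropped to a flat grey.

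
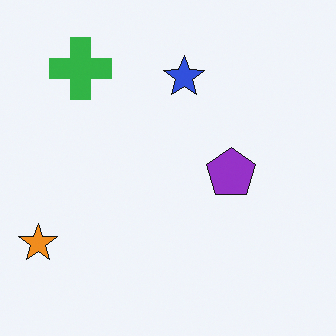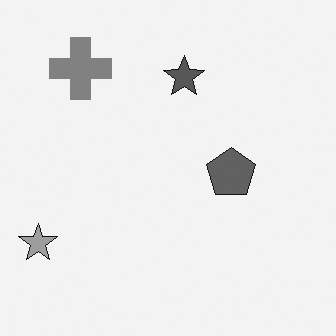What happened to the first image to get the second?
The image was converted to grayscale.

All color is removed — every shape is now a shade of grey.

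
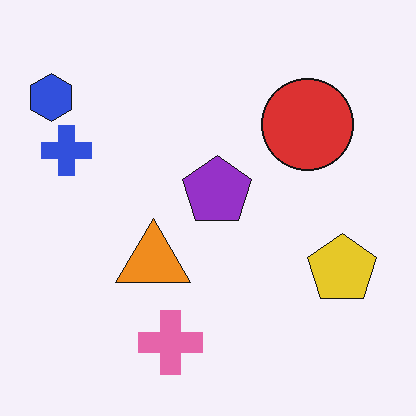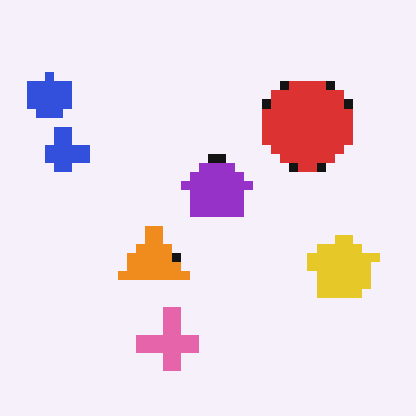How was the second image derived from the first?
The second image is the first coarsely pixelated.

Shapes are reduced to large square blocks; fine edges and outlines are lost — a downscale-then-upscale (mosaic) effect.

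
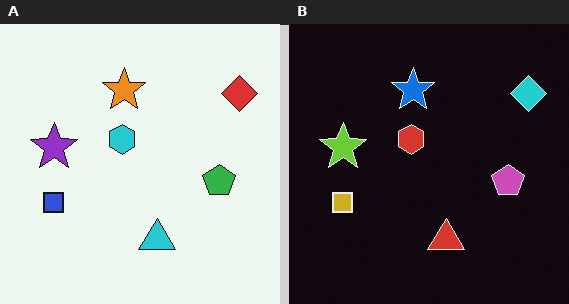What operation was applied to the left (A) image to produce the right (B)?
The transformation is: color-inverted (negative).

The light background has become dark and every shape's color is its complement — a photographic negative.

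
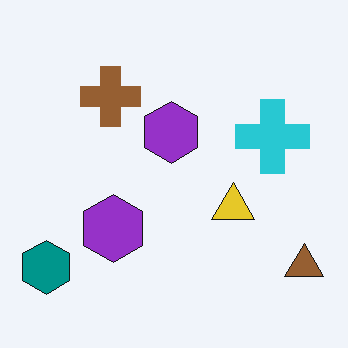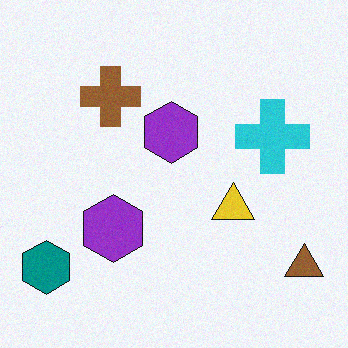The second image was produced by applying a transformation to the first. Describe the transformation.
It was degraded with light additive noise.

Random speckle covers the whole image, including the flat background.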